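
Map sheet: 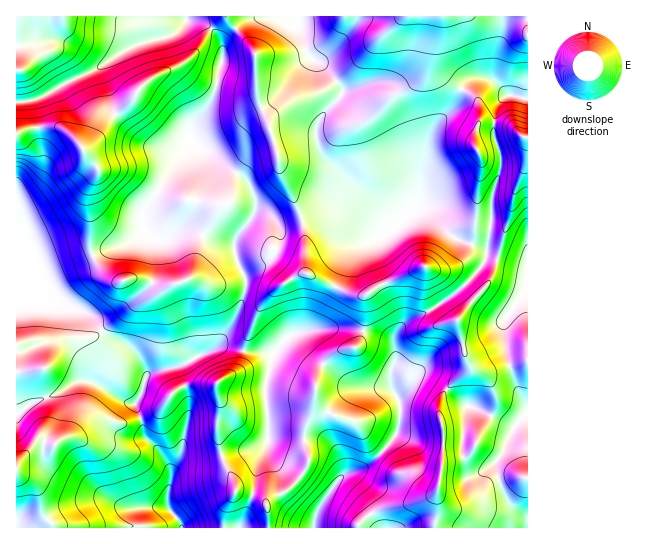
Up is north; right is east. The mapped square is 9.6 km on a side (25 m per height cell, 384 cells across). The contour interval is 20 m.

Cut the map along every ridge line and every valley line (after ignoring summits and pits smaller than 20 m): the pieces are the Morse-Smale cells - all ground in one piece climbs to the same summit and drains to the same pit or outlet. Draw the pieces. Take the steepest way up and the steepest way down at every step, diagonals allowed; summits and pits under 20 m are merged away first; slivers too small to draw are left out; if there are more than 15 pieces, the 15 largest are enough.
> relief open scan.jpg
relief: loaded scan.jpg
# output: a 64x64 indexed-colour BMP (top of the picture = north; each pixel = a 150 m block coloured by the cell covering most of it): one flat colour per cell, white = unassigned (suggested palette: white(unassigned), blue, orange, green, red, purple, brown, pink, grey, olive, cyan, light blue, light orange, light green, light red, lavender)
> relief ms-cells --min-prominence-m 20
<image width="64" height="64" href="data:image/bmp;base64,Qk12CAAAAAAAAHYAAAAoAAAAQAAAAEAAAAABAAQAAAAAAAAIAAATCwAAEwsAABAAAAAAAAAA////ALR3HwAOf/8ALKAsACgn1gC9Z5QAS1aMAMJ34wB/f38AIr28AM++FwDox64AeLv/AIrfmACWmP8A1bDFACIiIiIiIiIiIiInd3d3d3AAAAAAAAAJmZmZ7u7u7u7uIiIiIiIiIiIiInd3d3d3cAAAAAAAAJmZmZme7u7u7uAiIiIiIiIiIiInd3d3d3dwAAAAAAAJmZmZmZ7u7u7uACIiIiIiIiIiIid3d3d3d3cAAAAAAJmZmZmZnu7u7uAAIiIiIiIiIiIiJ3d3d3d3d3AAAAAJmZmZmZme7u7u4AAiIiIiIiIiIiInd3d3d3d3d3AAAJmZmZmZmZ7u7u7gACIiIiIiIiIiIid3d3d3d3d3dwAACZmZmZmZnu7u7gAAIiIiIiIiIiIiIHd3d3d3d3d3AAALuZmZmZme7uAOAAAiIiIiIiIiIiIgd3d3d3d3d3dwAAu7uZmZmZ7uAAAAACIiIiIiIiIiIgAHd3d3d3d3dwAAu7u7mZmZnu4AAAAAIiIiIiIiIiIgAAd3d3d3d3d3AAu7u7u5mZme7gAAAAAiIiIiIiIiIgAAB3d3d3d3//+7u7u7u7mZmZ7uAAAAACIiIiIiIiIiAAAHd3d3d3f//7u7u7u7u5mZnu4AAAAAIiIiIiIiIiIAAAd3d3d3d///+7u7u7u7mZme7gAA3dAiIiIiIiIiIAAAAHd3d3d////7u7u7u7uZmZ7uAA3d3SIiIiIiIiIgAAAAd3d3d3////u7u7u7u5mZnu7d3d3dIiIiIiIiIiAAAAd3d3d3f///+7u7u7u7mZme7d3d3dAiIiIiIiIiIgAAB3d3d3d////7u7u7u7AJmZnd3d3d0CIiIiIiIiIiAAAHd3d3d3////+7u7u7sACZAA3d3d0AIiIiIiIiIiJgAHd3d3d3d////7u7u7uwAAAAAN3d3QAiIiIiIiIiImZmZ3d3d3d3////u7u7u7AAAAAADd3dACIiIiIiIiImZmZmZ3d3d3f////7u7u7sAAAAADd3dAAIiIiIiIiImZmZmZmZ3VVVV//////u7uwAAAAAN3d0AAiIiIiIiJmZmZmZmZmVVVVVf/////7u7AAAAAA3d3QACIiIiIiJmZmZmZmZmZVVVVVVf////sAAAAAAADd3dAAIiIiIiJmZmZmZmZmZmVVVVVVVVVVUAAAAAAADd3d0AAiIiIiJmZmZmZmZmZmZVVVVVVVVVVVAAAAAAAA3d3QACIiIiZmZmZmZmZmZmZmVVVVVVVVVVUAAAAAAADd3d0AIiImZmZmZmZmZmZmZmZVVVVVVVVVVQAAAAVVAA3d3dAiImZmZmZmZmZmZmZmZmVVVVVVVVVVAAAABVVQAN3d3SIiZmZmZmZmZmZmZmZmZVVVVVVVVVVVAAAFVVUADd3dIiFmZmZmZmZmZmZmZmZlVVVVVVVVVVVVAAVVVVAA3d0RERFmZmZmZmZmZmZmZqpVVVVVVVVVVVVVBVVVVQDd3RERERFmZmZmZmZmZmZmqqpVVVVVVVVVVVVVVVVVUNAAEREREREWZmZmZmZmZmqqqlVVVVVVVVVVVVVVVVVQAAARERERERERZmZmZmZmaqqqpVVVVVVVVVVVVVVVWIAAABERERERERERaqZmZqqqqqqlVVVVVVVVVVVVVViIgAAAERERERERERGqqqqqqqqqqqVVVVVVVERFVVVYiIiAAAAREREREREREaqqqqqqqqqqRERVVVRERDNVVViIiIAAABERERERERERqqqqqqqqqkRERERERERDMzNViIiIgAAAEREREREREREaqqqqqqqqRERERERERDMzM4iIiIiAAAARERERERERERqqqqqqqqpERERERERDMzMzOIiIiIgAABEREREREREREaqqqqqqpERERERERDMzMzM4iIiIiAAAERERERERERERGqqqqqqkRERERERDMzMzMziIiIiIAAAREREREREREREaqqqqpERERERERDMzMzMzOIiIiIgAABERERERERERERGqqqpERERERERDMzMzMzM4iIiIiIAAERERERERERERERqqRERERERERDMzMzMzMziIiIiIgAAREREREREREREREaREREREREREMzMzMzMzOIiIiIgAABERERERERERERERREREREREREQzMzMzMzMziIiIiAAAERERERERERERERFEREREREREQzMzMzMzMzOIiIiIAAAREREREREREREREUREREREREREMzMzMzMzMziIiIgAABERERERERERERERFEREREREREQzMzMzMzMzM4iIiAAAERERERERERERERERREREREREREMzMzMzMzMzOIiIAADMERERERERERERERFERERERERERDMzMzMzMzM4iIiAAMzMERERERERERERERREREREREREQzMzMzMzMzOIiIMzzMzMERERERERERERFEREREREREQzMzMzMzMzM4iIMzPMzMzMEREREREREREUREREREREQzMzMzMzMzMzMzMzM8zMzMzMERERERERERFERERERERDMzMzMzMzMzMzMzMzzMzMzMzMEREREREREUREREREQzMzMzMzMzMzMzMzMzPMzMzMzMzBERERERERREREREQzMzMzMzMzMzMzMzMzM8zMzMzMzMzBERERERFERERERDMzMzMzMzMzMzMzMzMzzMzMzMzMzMzMwRERFEREREREMzMzMzMzMzMzMzMzMzPMzMzMzMzMzMzMwRFEREREREMzMzMzMzMzMzMzMzMzM8zMzMzMzMzMzMzBREREREREQzMzMzMzMzMzMzMzMzMz"/>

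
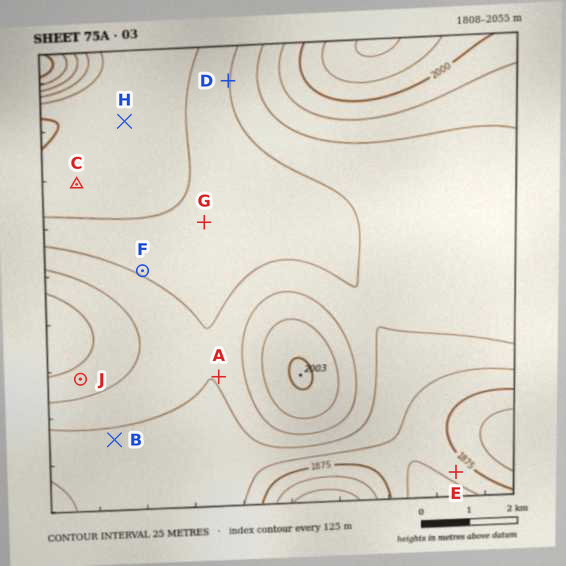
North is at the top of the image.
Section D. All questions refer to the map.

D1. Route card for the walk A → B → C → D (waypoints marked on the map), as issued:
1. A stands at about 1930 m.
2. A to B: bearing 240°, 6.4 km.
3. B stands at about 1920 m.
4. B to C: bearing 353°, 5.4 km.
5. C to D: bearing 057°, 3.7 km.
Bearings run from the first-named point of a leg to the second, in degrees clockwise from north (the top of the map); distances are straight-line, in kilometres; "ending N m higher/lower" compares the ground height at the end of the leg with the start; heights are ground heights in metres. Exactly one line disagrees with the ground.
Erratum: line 2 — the distance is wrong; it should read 2.5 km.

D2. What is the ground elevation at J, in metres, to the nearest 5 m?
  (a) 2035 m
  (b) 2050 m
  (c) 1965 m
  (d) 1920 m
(c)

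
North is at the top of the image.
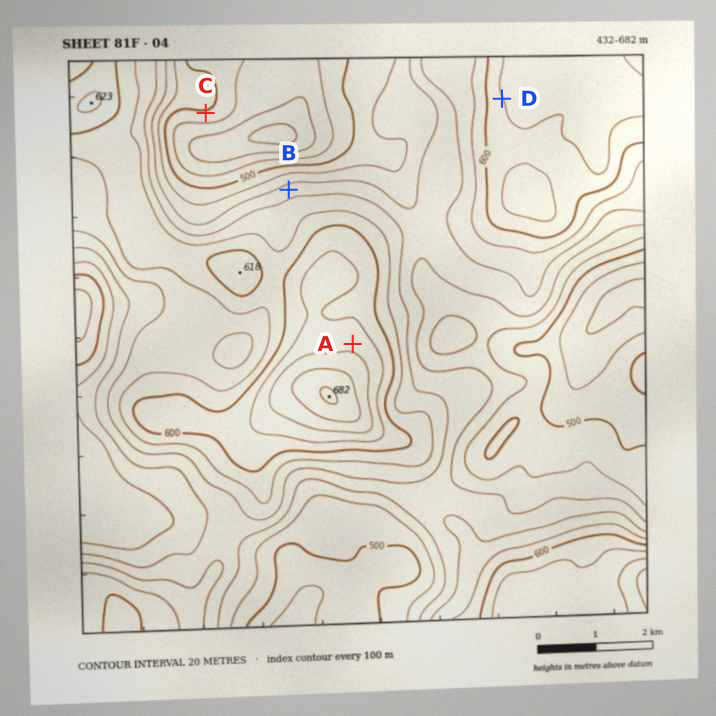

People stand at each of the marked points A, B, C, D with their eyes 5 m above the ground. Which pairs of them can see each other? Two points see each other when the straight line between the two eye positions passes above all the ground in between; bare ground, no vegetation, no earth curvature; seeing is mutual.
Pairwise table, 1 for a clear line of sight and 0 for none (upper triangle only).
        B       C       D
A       0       0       1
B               1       1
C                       1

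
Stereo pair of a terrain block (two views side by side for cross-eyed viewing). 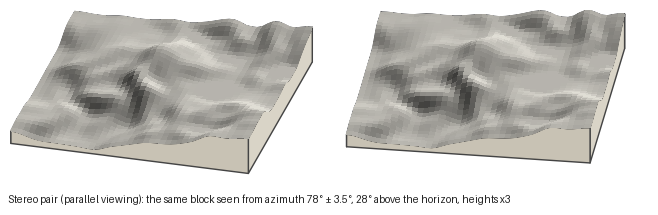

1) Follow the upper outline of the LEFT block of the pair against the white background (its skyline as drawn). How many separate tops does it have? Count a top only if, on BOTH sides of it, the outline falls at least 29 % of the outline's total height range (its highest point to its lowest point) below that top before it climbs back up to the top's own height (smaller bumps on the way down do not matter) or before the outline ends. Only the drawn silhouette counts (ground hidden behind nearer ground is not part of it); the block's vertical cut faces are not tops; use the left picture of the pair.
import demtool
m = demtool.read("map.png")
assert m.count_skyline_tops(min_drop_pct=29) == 0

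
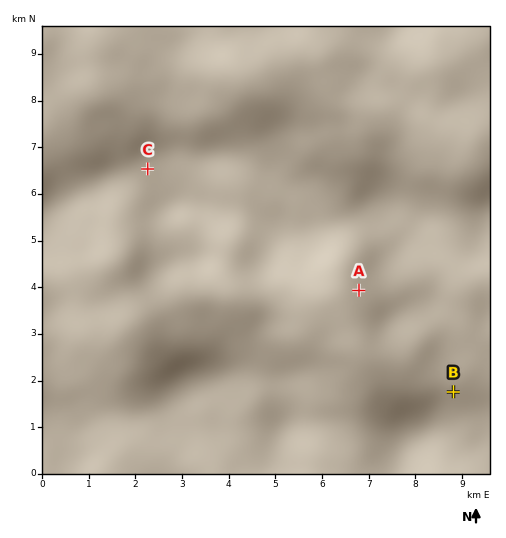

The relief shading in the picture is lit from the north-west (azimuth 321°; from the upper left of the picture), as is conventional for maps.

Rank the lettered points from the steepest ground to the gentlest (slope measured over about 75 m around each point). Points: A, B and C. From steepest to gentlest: A B C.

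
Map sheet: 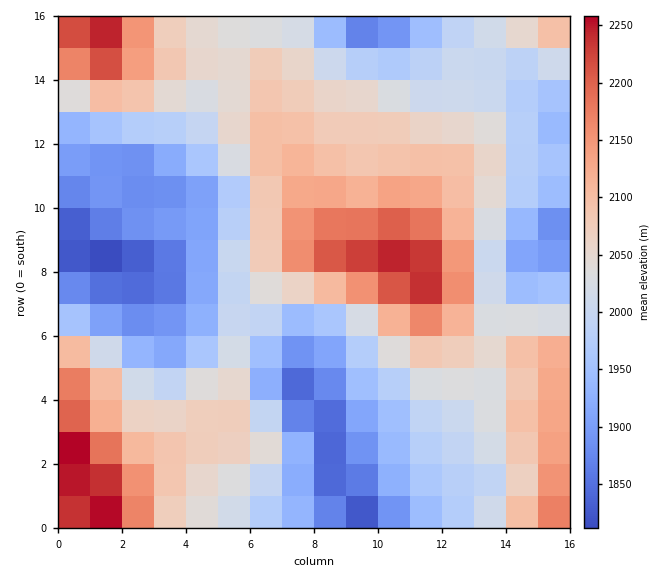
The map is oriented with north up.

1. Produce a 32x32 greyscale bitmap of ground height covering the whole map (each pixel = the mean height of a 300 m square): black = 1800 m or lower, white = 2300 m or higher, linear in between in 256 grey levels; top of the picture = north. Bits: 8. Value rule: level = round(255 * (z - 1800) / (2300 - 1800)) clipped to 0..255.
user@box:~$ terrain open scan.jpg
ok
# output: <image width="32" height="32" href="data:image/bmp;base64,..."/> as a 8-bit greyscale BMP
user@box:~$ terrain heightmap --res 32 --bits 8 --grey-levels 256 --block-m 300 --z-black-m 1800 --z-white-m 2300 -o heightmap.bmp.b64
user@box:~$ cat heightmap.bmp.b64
<image width="32" height="32" href="data:image/bmp;base64,Qk02CAAAAAAAADYEAAAoAAAAIAAAACAAAAABAAgAAAAAAAAEAAATCwAAEwsAAAABAAAAAAAAAAAAAAEBAQACAgIAAwMDAAQEBAAFBQUABgYGAAcHBwAICAgACQkJAAoKCgALCwsADAwMAA0NDQAODg4ADw8PABAQEAAREREAEhISABMTEwAUFBQAFRUVABYWFgAXFxcAGBgYABkZGQAaGhoAGxsbABwcHAAdHR0AHh4eAB8fHwAgICAAISEhACIiIgAjIyMAJCQkACUlJQAmJiYAJycnACgoKAApKSkAKioqACsrKwAsLCwALS0tAC4uLgAvLy8AMDAwADExMQAyMjIAMzMzADQ0NAA1NTUANjY2ADc3NwA4ODgAOTk5ADo6OgA7OzsAPDw8AD09PQA+Pj4APz8/AEBAQABBQUEAQkJCAENDQwBEREQARUVFAEZGRgBHR0cASEhIAElJSQBKSkoAS0tLAExMTABNTU0ATk5OAE9PTwBQUFAAUVFRAFJSUgBTU1MAVFRUAFVVVQBWVlYAV1dXAFhYWABZWVkAWlpaAFtbWwBcXFwAXV1dAF5eXgBfX18AYGBgAGFhYQBiYmIAY2NjAGRkZABlZWUAZmZmAGdnZwBoaGgAaWlpAGpqagBra2sAbGxsAG1tbQBubm4Ab29vAHBwcABxcXEAcnJyAHNzcwB0dHQAdXV1AHZ2dgB3d3cAeHh4AHl5eQB6enoAe3t7AHx8fAB9fX0Afn5+AH9/fwCAgIAAgYGBAIKCggCDg4MAhISEAIWFhQCGhoYAh4eHAIiIiACJiYkAioqKAIuLiwCMjIwAjY2NAI6OjgCPj48AkJCQAJGRkQCSkpIAk5OTAJSUlACVlZUAlpaWAJeXlwCYmJgAmZmZAJqamgCbm5sAnJycAJ2dnQCenp4An5+fAKCgoAChoaEAoqKiAKOjowCkpKQApaWlAKampgCnp6cAqKioAKmpqQCqqqoAq6urAKysrACtra0Arq6uAK+vrwCwsLAAsbGxALKysgCzs7MAtLS0ALW1tQC2trYAt7e3ALi4uAC5ubkAurq6ALu7uwC8vLwAvb29AL6+vgC/v78AwMDAAMHBwQDCwsIAw8PDAMTExADFxcUAxsbGAMfHxwDIyMgAycnJAMrKygDLy8sAzMzMAM3NzQDOzs4Az8/PANDQ0ADR0dEA0tLSANPT0wDU1NQA1dXVANbW1gDX19cA2NjYANnZ2QDa2toA29vbANzc3ADd3d0A3t7eAN/f3wDg4OAA4eHhAOLi4gDj4+MA5OTkAOXl5QDm5uYA5+fnAOjo6ADp6ekA6urqAOvr6wDs7OwA7e3tAO7u7gDv7+8A8PDwAPHx8QDy8vIA8/PzAPT09AD19fUA9vb2APf39wD4+PgA+fn5APr6+gD7+/sA/Pz8AP39/QD+/v4A////ANnm7eTKqpCCfXt1amBWTEEyHAoKGzJCSlNcZnePp7nD2OXt5M2ulIR8eHJoXFFFOywVChUrPkpRWF1jcoqit8Lc5+vexq2XiH96dW5kVUQzIBARJDhFT1dcW1xqgJivv+bs5c+5ppmQiIJ+e3RkTDEZDhovPkhRWV1bW2h7kKi67u3avaidmJSOiIaHgnJVMxgQIDVCTFVdYGBjc4STpbXp48qtm5ORkI2Ki46Ic1EtFhQlOERNWGJmZWyAkpulsdjPt52PiomKjIyNjn9hPB4SGSw9Rk1ZZmpmbYKVnqWvxr2okYR+foKIjY+Ha0IiEhIgNkVLUF1sbmdrfY+bo6zCu6iPfHFtcXyIjX1XLBQQGCpAT1RYZnZ3bGt5ipeiqsS9p4huXVVYZnmDdVArGRokNUhXXmNyg4N2cX2MmKWutamPblVGP0FOZXdwVDgnJi88TV5rdIGPjoB5g5KfqK2Of2dOPTUzNj9Ua25dRjUvNkFSaHuJlZ2ZiH2DkZyemmRXRjcuLS8yOUtibWZUQjtATFx0jZ+rsKaOenZ/h4R7SDwxKSUlKi42SF1sbmNWUVdjcoehtsXHtpd6aWZqaWM1KiIeGxsfJTJGW2x0dHJ1f4yZqbzO29rGonxgUlJVVSYaExIRERQcLURcbnqFkqCtuMPN1+Ln4cynfFlEQEdJGAsFBwoOFBwsQ11ygZOqvsrT2d/k6efcxqR6Vj00OToLAwMJEBkhKDJDW3OHmrHF0NXY29/i39G8nnpaQC8tKQgLExsjKjAyNT9TboebrsDJycrN0tfSw7CYfWRKNSohEhwnLjEyMjExOEllhJmqt7y6uLvDyMKzpJSBbVZBMywfJy8yLysqLC81RWODmqausKunqbC3s6ielIZzX09FQicqLCsmIyYuNj1NaYicpKeloZyan6WloZyXinVhVVBSLy4rJyQlLTtFTl94kJ2ioZ2YlJOVmJubmpeNeGFTUVQ5NzQxMTY/S1VfcYaWnZ+cl5KQkJKTlJSUk4x7ZFFMTj8/QUVKTVFXXWh5jJicm5eSjo6PkJCNiYiIhHhkUUhHR0tVYWdlY2FjaniIlJmXkYyLjI2MiIF7ent5cmNSSEVdbH2JioF3cW5vdoOPlZKLhoeIhoB5cW1tb29rYVRMSoGZrbOqmYyDe3d5g4+Uj4aAgH94cWllZWdoaGVdVFBWpL7PzLijlo2EfXyDjZONgHVxbGVfXl9kaGloY1xXWWe70d7Wu6KVjYV/fH+GjId4Z1lPSUlPV2Bna2pnZGVtgMra5dzAoZCJgn16eXp+fXBaQzIrMD1KVmFoa250fIeX0t/p48akjoR/e3p2cnFwZ1I2HhQdL0BNWWJpc4KPmaU="/>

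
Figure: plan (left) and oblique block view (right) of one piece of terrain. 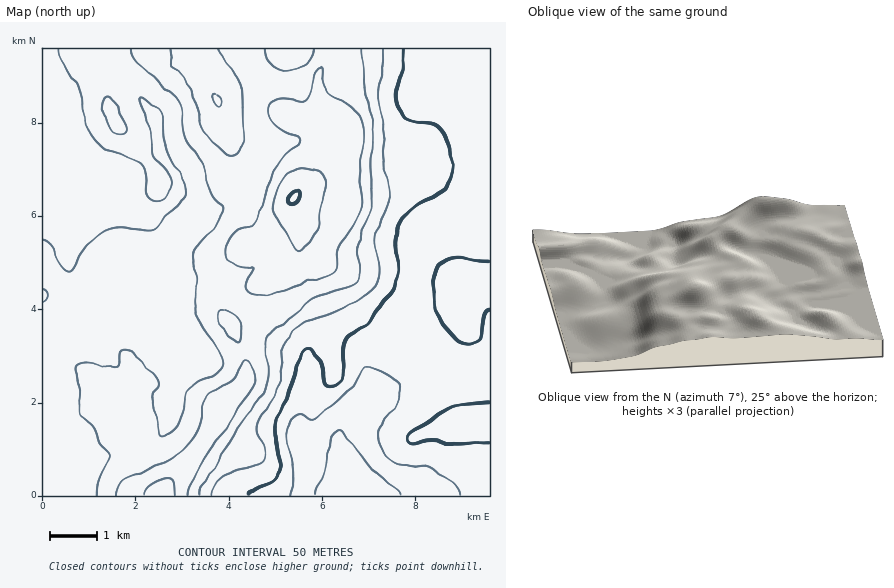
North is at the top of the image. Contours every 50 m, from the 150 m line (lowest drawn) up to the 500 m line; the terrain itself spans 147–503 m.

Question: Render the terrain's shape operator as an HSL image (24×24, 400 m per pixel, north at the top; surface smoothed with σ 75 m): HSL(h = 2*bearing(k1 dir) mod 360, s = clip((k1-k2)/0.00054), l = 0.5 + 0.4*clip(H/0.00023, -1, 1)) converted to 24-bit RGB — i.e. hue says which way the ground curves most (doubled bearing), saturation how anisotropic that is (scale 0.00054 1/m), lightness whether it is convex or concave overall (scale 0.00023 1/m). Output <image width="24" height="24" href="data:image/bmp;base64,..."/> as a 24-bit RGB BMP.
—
<image width="24" height="24" href="data:image/bmp;base64,Qk32BgAAAAAAADYAAAAoAAAAGAAAABgAAAABABgAAAAAAMAGAAATCwAAEwsAAAAAAAAAAAAAXmqGkoiIOUqFWLDQy93sta/u89jf/3JpYkIVESIVQkUccm0cke4VP4ZvNktZY3Z+f3+AgHN4cTAteXUmSEMpYGIrXKQ2lK1oZXN8gnhvVnpvJqU/QZowN39MznSM/8ng9r3SIjWiPk7EttXRz/jhPRCesZJvM1h3gHh+bRxQuDlGvLZnOXt9frSgdLCKbZNnc2NtbXVli3V0ip5TVXQtLFwYGEQbylFy/8zQtH8yDoGDzuvNf9d4HwQ70sGVJzljdDpwbTububDS6eHqXl3BV5teg5JYcHhVclacoHmNYHhwpY10kJh/cq2JK29qJkhJ+4GF/8/ME4FKKa4LoV0dCw0o57VZHjxEOE+XYZbOm7XLzr3PrX3j0KvpuqHWfHi/TXWIr3CzqGKWnauLj76ed52YVEpxHzJQuGp1+tjR7JmxJF4roqVEBBMv7ZF9VY8lBUcpMHdaX3tSt6JnXX5CTcGQsKviuK/rXHVbRzlTvsOKn9TKuJCvjld6X4eaHWmtYuHm8tXr/8zj5b7mbbK+AyJVjTHg+9DWH5mADywnOWEsjYI8uadMM6AtTWMfXmYbW4aAPYmrtubHlVSKmEpKi7+lcqnDO1iFL3E0MhwU/76I9eDWll+7HBxwDBQu+e/SnobbIxd6YZCAU5qIqNOpkVmcgHh4gHxqja++V87TmklikjxOi8KSisCTZDtYVkBDRCAmQisavf9+5M50okJcSCluExRZ3/u2hCxuSjJyfaWdZbSai55dfUdaj1U0caNRl79vQVRhazJgpcyXhsSUi0NfeEJiajluZBtNi9eF0ve/mDssu1wcEyQRHmlp4uaCbTNjSqSabbCrcpOcflt8hi1ksdiiTpW0ttJQLjRURIWMp9aPhkhOd0RYfXeAShRoe3rJ0vTXvX14xEep5aXGtGnKE3hmqLFNm3NfQKpfQYBsemV8Yit4uYyCwN+pQUpx2eTIHiR1XrBMiLJQeEpjgH9/bGN/IR9/p9a6y7mVmVlwnmh2qoNm1G2Gk0KFVWc1mKZBaa5GJ2tGOHZzOyZ0vs+uz8CjXESA27SmUBODxcqVVE+KfXp/f3+AYVF8P0RrdKk/t5tNmoRjmGav1YCts3J8nXC5qanZwOjrobjeeJ7KFkCCMkWLoMqbu5ujgl+6uZJDMCxqyquZmE9oYXxgfYB8SD95bVyql5a3r3Z5s7RoNG5mtF+X2amuib24fcmpksqSX12dmoqqFxZqQXWakbOHmJqEfHKXqn93RF1yV5hw0JfGjojDYnamVkqDPaWQc529v5HU59TibEOyWDlo3c6Ks5d/sZA/g74bLFUzhohMHyFDRXlsfaBjjJNrcnVojWdfiW14TX1SXZBHnYJYg090Y12fdpSnN2Y/RIE7u7B/9w7pyypyu/FxVrCs35fV79XBK3lzdnpNK0BENmdBXYdIhIdYcnFde39/cYeSk4KgdHGZjGF7j1lYOo5BRWZ1oz1gc6opHWYZIQ5M9szn9u3VPJR3QXSH9+DUW3DTZSu1j06cS3VbQYE/UIlRZ3x8f3+AfIB7doBugIZuaGCBqG2bkLyWJiJOjExq49KjOYJHBScuatOb9tnV47DsNliY6/KwVTrBPBWJwXLFm4q0fK6xWaesVGiIf3+AgH9/gH9/f3Fsa0Q8T7lNoUtvVyNYVIFl386dtJh4DmZ8DLhivuR43VuV0Uqs8OGYW7AvDBZPpnuwuqO4mqutXHCYVE2Af3+AgH+Af0FhgxoVc9U6MNiFTyBsqFCSd4Rav9NOmtuHKleHKG0zgJseXEIprFE6+Oaqp9VTBBcvZXaRsp+cqpmUZ1aGYlF7f3+AeW2AcxiA5tfF1PfnJiOzIhNfvG68v3yq2fLNg9ibMRRNkWNAY7BGSVVuj7GE7PLZ58e+AhZVQXSGopKGr4eCeU6HbWB/f3+AXUl6UDWQ3vnSiMZyUBRTKBUvQWNCxKCG6frRRl2lIg96xd3imJ/SR1a3o9vA3+XC3aqRHBBXQ1ZqeYZlpnxvhU2Ge3WAgH9/VjhrR6+e6PnSgSRbNwotekhWN4lvjuWm5/TXhTWgLE5waq4+bEI8oKxVUMwxupFC8II4GRYqS2JcVnpbi3JjgF56gH9/flt5ek9+WMlw0rhFWwg1Yzh2kb+7e9nKaOybzq1nlzGBgVSLlF1HSYE9gLhitrtdWHRC5rKPN0qVT2WHX3h2dWdrfG91g31wZkGdk5uuga5+fD6Hn1bTlbHXjba+mLqKa5RQh2pJgV1zalKMu4q7q8y4SpGex8KNT1l/29yZRj+MWE6GanOVYW2ffHCklYuh"/>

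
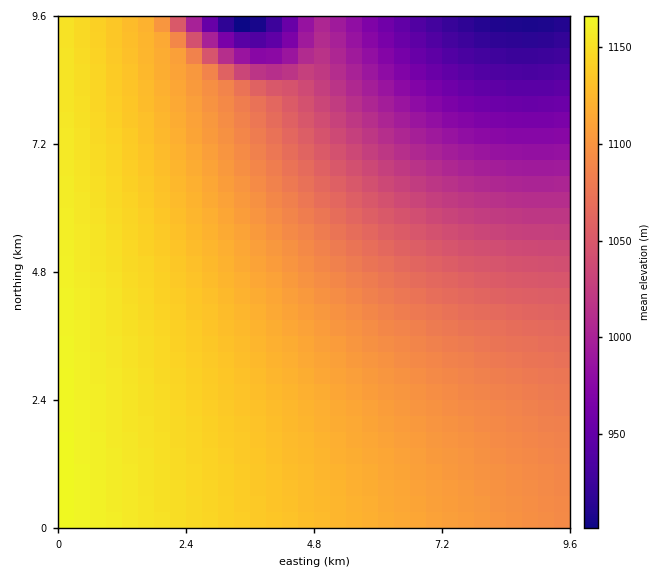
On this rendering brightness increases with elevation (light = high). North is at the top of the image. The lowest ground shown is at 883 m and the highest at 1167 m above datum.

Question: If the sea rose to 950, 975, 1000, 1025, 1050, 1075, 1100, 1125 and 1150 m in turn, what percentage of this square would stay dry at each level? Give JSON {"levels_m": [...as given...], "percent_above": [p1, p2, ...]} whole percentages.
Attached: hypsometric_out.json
{"levels_m": [950, 975, 1000, 1025, 1050, 1075, 1100, 1125, 1150], "percent_above": [95, 91, 87, 81, 75, 67, 51, 33, 12]}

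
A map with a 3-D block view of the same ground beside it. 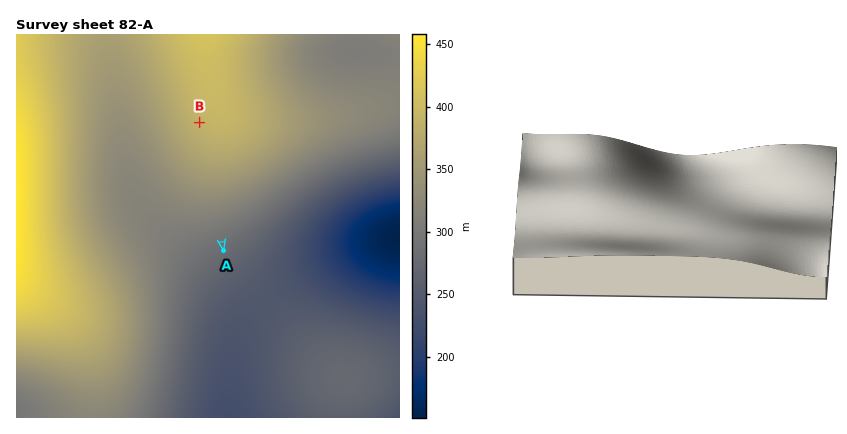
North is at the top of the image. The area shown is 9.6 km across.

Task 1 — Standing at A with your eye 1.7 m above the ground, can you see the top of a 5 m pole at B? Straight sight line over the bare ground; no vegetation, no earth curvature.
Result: no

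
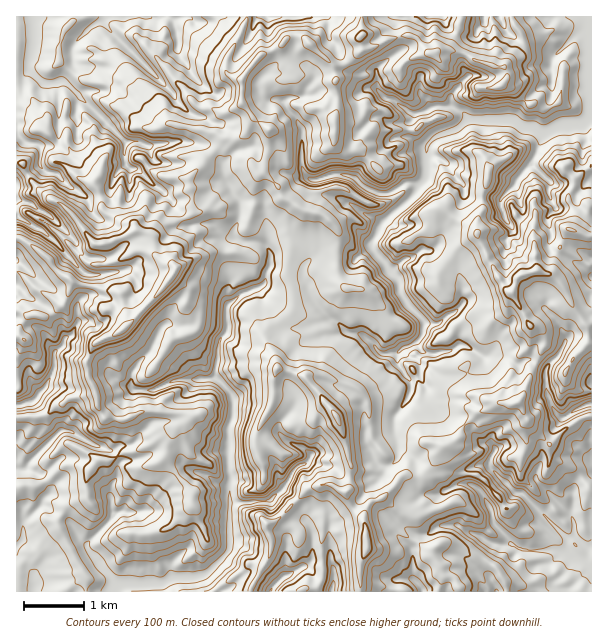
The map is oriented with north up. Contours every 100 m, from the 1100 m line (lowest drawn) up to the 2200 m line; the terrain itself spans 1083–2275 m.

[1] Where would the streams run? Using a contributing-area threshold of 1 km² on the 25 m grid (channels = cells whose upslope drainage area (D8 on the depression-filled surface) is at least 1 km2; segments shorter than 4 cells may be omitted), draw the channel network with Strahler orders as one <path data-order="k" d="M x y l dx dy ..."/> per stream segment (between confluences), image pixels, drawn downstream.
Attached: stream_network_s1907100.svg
<path data-order="1" d="M332 587l0 4"/><path data-order="1" d="M413 579l9 9 0 3"/><path data-order="1" d="M284 576l-12 12-2 3"/><path data-order="2" d="M587 564l4 5"/><path data-order="2" d="M570 558l2 2 10 1 5 3"/><path data-order="2" d="M515 545l3 3 3 1 4 0 2 2 30 0 13 7"/><path data-order="1" d="M494 543l1 2 20 0"/><path data-order="1" d="M21 542l-4 4"/><path data-order="1" d="M575 533l0 3 13 13-1 15"/><path data-order="1" d="M120 512l-4 1 0 2-29 28 0 5 2 3 6 6 3 6 12 12 4 9 0 6"/><path data-order="1" d="M491 509l0 3 1 1 0 8 2 3 15 15 1 4 3 0 2 2"/><path data-order="2" d="M230 503l0 45-2 1 0 3-21 21-6 3-4 0-2 2-21 0-12 6-16 0-2 1-24 0-6 5"/><path data-order="1" d="M387 465l6-1 5-5 0-19-3-6 0-17 12-16 3-6 0-3 1-2 0-9-7-7-2-5-4-4 0-12"/><path data-order="1" d="M489 465l0 2 26 25 6 0 46 47 0 9 2 1 0 8 1 1"/><path data-order="1" d="M306 450l5 5 0 3-6 6-6 1-6 6-5 11-4 4 0 2-15 13-17 0-1 2-21 0"/><path data-order="1" d="M72 432l-3-1-9 0-31 31-2 5-3 3-7 0"/><path data-order="2" d="M216 378l14 14 1 6 2 1 0 18-5 9 0 44 2 1 0 32"/><path data-order="1" d="M420 365l-4-6-6-2-6-6 0-3 1-1"/><path data-order="1" d="M140 362l-3 3-6 10 0 12 4 3 18 0 5-3 3 0 15-7 25 0 2-2 13 0"/><path data-order="1" d="M482 356l-11-8-6-1-1-2-6 0-8 6-9 0-1 2-15 0-3-2-3-4 0-8"/><path data-order="2" d="M398 353l6-6 1 0"/><path data-order="1" d="M62 347l-8 6 0 16-9 18-12 14-4 0-8 4-4 0"/><path data-order="2" d="M405 347l6-2 8-6"/><path data-order="1" d="M563 347l-5 9-10 9-2 6-1 1 0 5 1 1 0 15 3 5 2 7 4 6 0 2 5 4 6 0 9-7 6-2 7-4 3 0"/><path data-order="2" d="M419 339l4-6 0-7 2-2"/><path data-order="2" d="M425 324l-2-4-18-18-1-5-5-6 0-9-1-3-8-7 0-2-4-4 0-2-14-15 0-9 3-3 3-6 0-3 3-3 0-1 12-12 2 0 6-6 1 0 14-14 1-4 5-5"/><path data-order="1" d="M459 308l-4 4-8 3-7 8-3 1-12 0"/><path data-order="1" d="M311 296l4 6 0 1 17 17 4 1 11 11 3 1 9 0 3 2 3 3 1 0 14 15 3 1 3 0 1-1 11 0"/><path data-order="1" d="M77 266l-26-29-1 0-8-7-10-5-15-10 0-30"/><path data-order="1" d="M501 198l15-15 0-3 12-13 2-5 4-4 3-6 0-3 3-5 2-7 3-3"/><path data-order="1" d="M231 189l2 5 7 7 0 15-6 12 0 8 8 6 15 0 1 1 6 2 6 7 0 14-4 7 0 8-5 6-3 1-4 0-8 5-6 1-13 12 0 26-6 6-2 3 0 6-1 1 0 14-2 1 0 5-1 1 0 8 1 1"/><path data-order="2" d="M422 183l4-6 0-30 2-3 7-7 6-2 2-1 3 0 1-2 3 0 9-4 8-8 4 0"/><path data-order="1" d="M129 168l-4-4 0-23-60-60-3 0-2 2-16 0-3-2-12-12 0-7 3-6 0-8 1-1 0-30"/><path data-order="1" d="M39 165l0-6 2-1 0-11-6-4-8 0-3-2-6-6-1-3 0-10"/><path data-order="2" d="M545 134l18-9 19 0 3-2 6-7 0-69-1-2 0-9 1-3"/><path data-order="2" d="M471 120l41 0 12 8 9 0 6 4 6 2"/><path data-order="1" d="M285 105l2 3 9 9 3 8 3 3 0 40 7 11 6 1 2-1 4 0 2-2 3 0 6-3 13 0 2 2 7 1 11 11 6 3 3 0 4 3 9 0 2-2 3 0 3-3 4-1 5-5 3 0 1-1 3 1 11 0"/><path data-order="1" d="M377 89l7 7 0 2 3 0 2 1 6 2 6 6 4 1 5 5 10 0 2-2 7-1 5-3 19 0 3 3 3 0 9 9 3 1"/><path data-order="1" d="M140 60l-35-34-1-6"/><path data-order="1" d="M569 42l6-6 3-1 12 0 1-2"/><path data-order="1" d="M177 39l0-6-3-6 0-4-4-6-11 0-1 1-12 0-2-1-39 0"/><path data-order="2" d="M591 33l0-12"/><path data-order="1" d="M87 30l9-7 6-2 2-1"/>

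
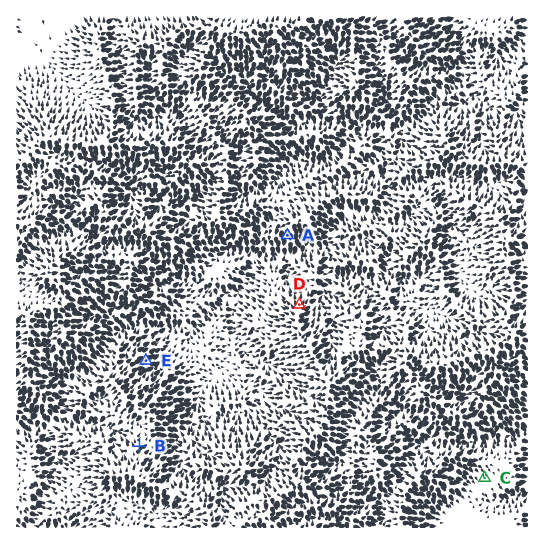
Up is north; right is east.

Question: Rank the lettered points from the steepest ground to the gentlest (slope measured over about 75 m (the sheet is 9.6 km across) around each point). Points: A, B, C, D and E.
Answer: D E A B C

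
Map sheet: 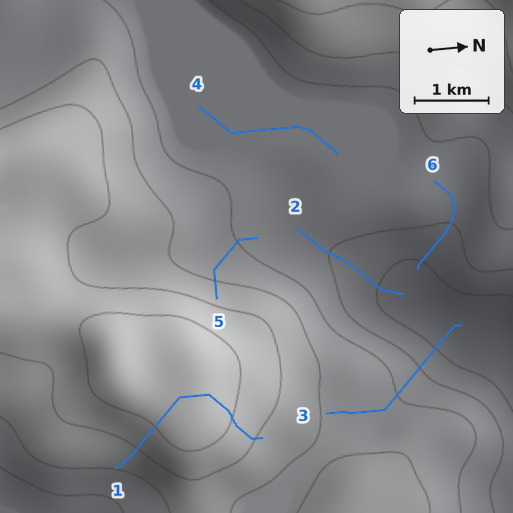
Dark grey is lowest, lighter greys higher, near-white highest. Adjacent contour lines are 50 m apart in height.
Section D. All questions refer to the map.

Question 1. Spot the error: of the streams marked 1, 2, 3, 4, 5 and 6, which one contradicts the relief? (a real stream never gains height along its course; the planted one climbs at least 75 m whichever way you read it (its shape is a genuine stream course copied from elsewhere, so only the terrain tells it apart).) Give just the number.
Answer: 1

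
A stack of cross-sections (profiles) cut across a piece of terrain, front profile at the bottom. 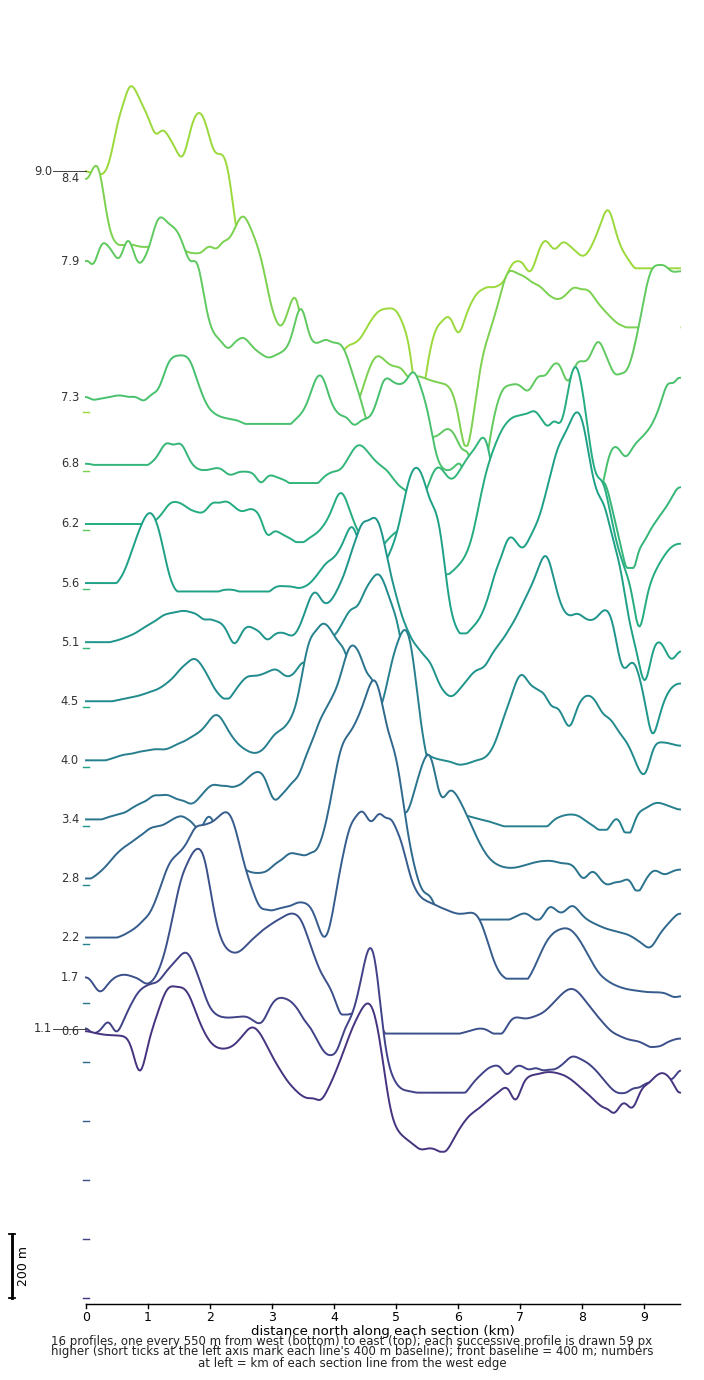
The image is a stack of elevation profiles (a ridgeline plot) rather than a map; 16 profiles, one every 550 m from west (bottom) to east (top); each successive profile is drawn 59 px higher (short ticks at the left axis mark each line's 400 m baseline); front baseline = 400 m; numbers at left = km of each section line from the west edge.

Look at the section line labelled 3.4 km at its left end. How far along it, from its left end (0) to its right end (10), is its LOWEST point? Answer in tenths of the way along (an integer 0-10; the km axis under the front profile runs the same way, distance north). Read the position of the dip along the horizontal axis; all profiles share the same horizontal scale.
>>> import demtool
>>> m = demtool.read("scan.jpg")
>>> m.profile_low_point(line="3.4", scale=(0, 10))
9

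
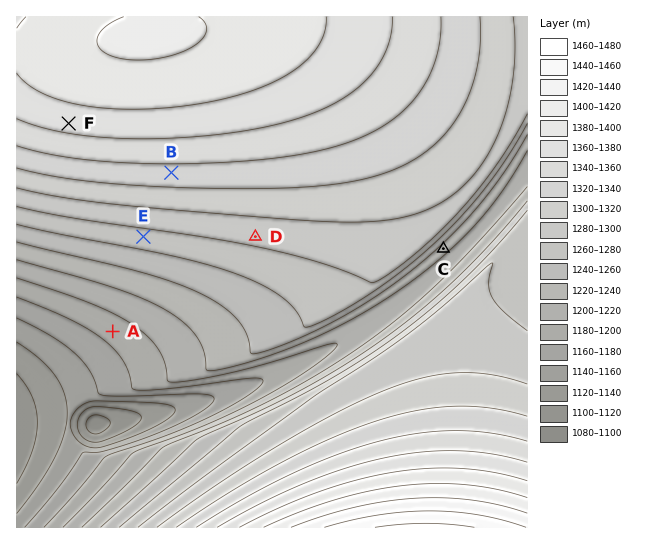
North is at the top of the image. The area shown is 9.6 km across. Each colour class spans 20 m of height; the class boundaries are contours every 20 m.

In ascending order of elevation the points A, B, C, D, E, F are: A C E D B F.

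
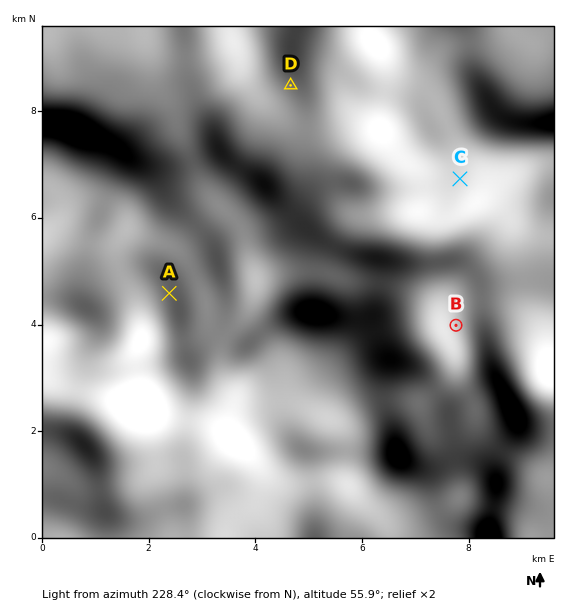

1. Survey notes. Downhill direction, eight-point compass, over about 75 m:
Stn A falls E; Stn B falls W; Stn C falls SW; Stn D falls SE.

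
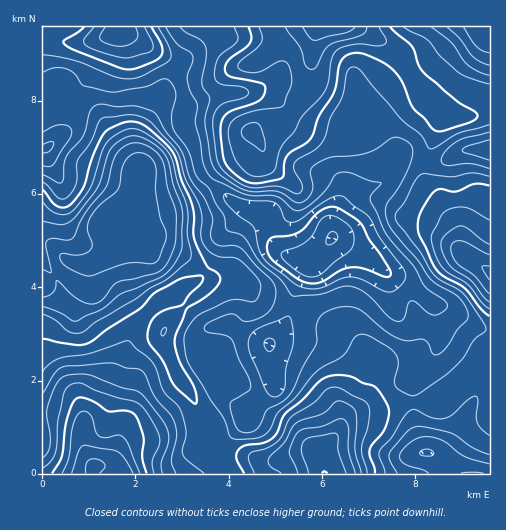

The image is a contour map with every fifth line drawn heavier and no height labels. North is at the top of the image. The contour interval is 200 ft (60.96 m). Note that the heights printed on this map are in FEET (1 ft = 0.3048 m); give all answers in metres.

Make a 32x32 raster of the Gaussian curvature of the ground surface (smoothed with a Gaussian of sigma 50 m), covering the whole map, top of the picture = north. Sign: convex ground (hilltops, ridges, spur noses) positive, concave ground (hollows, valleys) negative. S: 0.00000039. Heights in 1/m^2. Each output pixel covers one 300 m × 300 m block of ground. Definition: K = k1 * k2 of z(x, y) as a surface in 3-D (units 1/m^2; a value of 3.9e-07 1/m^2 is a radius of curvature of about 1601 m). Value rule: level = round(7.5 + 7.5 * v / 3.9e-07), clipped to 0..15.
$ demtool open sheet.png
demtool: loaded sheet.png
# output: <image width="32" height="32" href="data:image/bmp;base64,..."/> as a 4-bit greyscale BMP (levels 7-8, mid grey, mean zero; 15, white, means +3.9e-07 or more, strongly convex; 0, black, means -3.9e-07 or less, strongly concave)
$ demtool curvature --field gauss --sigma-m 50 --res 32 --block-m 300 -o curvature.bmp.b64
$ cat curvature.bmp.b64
<image width="32" height="32" href="data:image/bmp;base64,Qk12AgAAAAAAAHYAAAAoAAAAIAAAACAAAAABAAQAAAAAAAACAAATCwAAEwsAABAAAAAAAAAAAAAAABEREQAiIiIAMzMzAERERABVVVUAZmZmAHd3dwCIiIgAmZmZAKqqqgC7u7sAzMzMAN3d3QDu7u4A////AFeNeYaXeIV5eIR3hXaWRGiXSYdFiNhwphCedIt9/pZ4p1O0acZGUGrF63p2l3uGiFb6mIiHadj8qIiJV4dWdHhnmljZd2aEpAhmd3Z2Gqd3Z2d3ZZhVdnDuVpmFdyinh3zHeWWLxmiY+ViVhluYd4gXdWiKdYuIh3dlZninh4hWZnd3Z0Opd2l4d4d4pmeIeXNodlbVlodf2XeHiHZoeHi354eV+q2XCXV4d3eKeHdxdWRncHUIi3xjeXd3iXiagDZvx2f4eHZpgBZpmFaHn7pXdWR1d3eHqaAbe5eYIElXB4h4h/NReKaI/4RXupW5Qm9meHrWEFl4/HZmSIeGn+U4V2iImUznNYdWu0Z3c46JdRuXd4iZlmFIZ/2HiVZkZyA9yIl8VGWYkAr4dn9oeXdvqIZ4elWvBvf2EnRHd3dnT8ckZlSDB90Q80V1iIeWmgN3eYm3+Av/kJiIeIpzd4iolYzP+AKNibu3d3eJcHlX+Hd6/7NJiIhjh1eIiKI9tnxoJnNdln7pdph3h3eHdoc4FlZQCWWHy1dmmId2ls6GjGV5VnenBbUnd3V4d4d3d3eGdnaGWCjzZ3mmmHd3d3iNd3aGpVdZtXl3m9iHd4ZYeIh3iVCoW+9mhmqWdmd2eGMamovRhUmxSINKplaHiYt0SK3Wiod4tGaIWzBXeIdd"/>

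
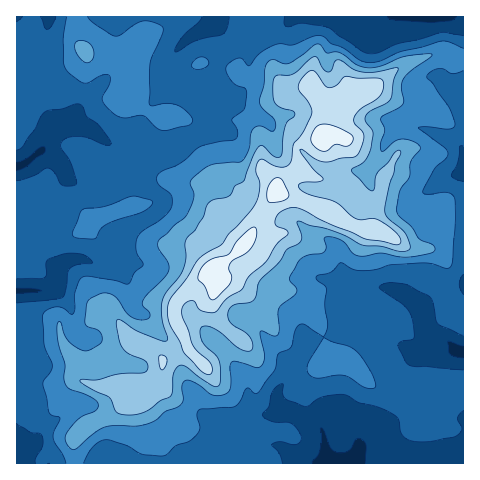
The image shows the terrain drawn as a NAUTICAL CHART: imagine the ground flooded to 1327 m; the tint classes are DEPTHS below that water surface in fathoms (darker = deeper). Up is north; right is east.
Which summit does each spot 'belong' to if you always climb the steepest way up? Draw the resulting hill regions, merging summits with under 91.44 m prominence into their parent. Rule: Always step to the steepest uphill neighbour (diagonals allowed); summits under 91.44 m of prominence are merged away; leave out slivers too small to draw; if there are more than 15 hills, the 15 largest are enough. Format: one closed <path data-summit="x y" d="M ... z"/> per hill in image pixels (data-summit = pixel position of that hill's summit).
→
<path data-summit="277 192" d="M293 16l-76 0-7 9-21 12-14 15-8 14 1 8 7 8 8 5 20 3 6 4 2 4-1 33-2 3-28 10-13 8-13 4-17 0-11-4-41-24-21-2-8 4-3-1-8-21-13-16 4-24 12-21-2-18 4-12-34 0 1 447 447-1 0-371-15-4-11-11-14 2-7 8-5 39-9 0-7 4-9 10-9 19-11 12-41-2-7-3-21-19-5-3-16-1-3-3-1-10-4-7 14-8 7-1 4-5 0-15-7-33 2-21-1-14z"/><path data-summit="321 138" d="M463 16l-169 0-6 10 1 14-2 9 0 12 7 33 0 15-4 5-7 1-14 8 4 7 1 10 6 4 13 0 5 3 17 17 7 4 45 3 11-12 15-26 10-7 9 0 5-39 7-8 14-2 11 11 15 3z"/><path data-summit="84 50" d="M216 16l-166 0-4 13 2 18-12 21-4 24 13 16 10 22 9-4 21 2 33 21 19 7 17 0 13-4 13-8 28-10 2-3 1-33-2-4-6-4-16-2-12-6-7-8-1-8 8-14 14-15 21-12 6-5z"/>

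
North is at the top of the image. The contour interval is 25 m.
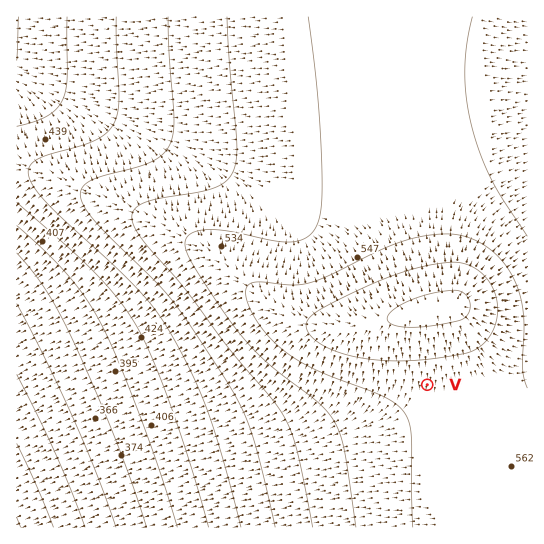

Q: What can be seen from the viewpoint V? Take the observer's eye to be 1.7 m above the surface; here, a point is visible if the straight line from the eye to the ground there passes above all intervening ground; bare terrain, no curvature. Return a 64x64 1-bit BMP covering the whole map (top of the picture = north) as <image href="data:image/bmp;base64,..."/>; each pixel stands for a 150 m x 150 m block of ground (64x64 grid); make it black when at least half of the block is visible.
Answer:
<image width="64" height="64" href="data:image/bmp;base64,Qk0+AgAAAAAAAD4AAAAoAAAAQAAAAEAAAAABAAEAAAAAAAACAAATCwAAEwsAAAIAAAAAAAAA////AAAAAAAAAAAAAAH//wAAAAAAAf//AAAAAAAD//8AAAAAAAP//wAAAAAAA///AAAAAAAH//8AAAAAAAf//wAAAAAAB///AAAAAAAH//8AAAAAAAf//gAAAAAAB//+AAAAAAAH//4AAAAAAAf//AAAAAAAA//8AAAAAAAB//gAAAAAAAH/8AAAAAAAAP/AAAAAAAAB/4AAAAAAAAP/AAAAAAAAD/8AAAAAAAAf/wAAAAAAAB//gAAAAAAAD/+AAAAAAAAB/4AAAAAAAAAfAAAAAAAAAAAAAAAAAAAAAAAAAAAAAAAAAAAAAAAAAAAAAAAAAAAAAAAAAAAAAAAAAAAAAAAAAAAAAAAAAAAAAAAAAAAAAAAAAAAAAAAAAAAAAAAAAAAAAAAAAAAAAAAAAAAAAAAAAAAAAAAAAAAAAAAAAAAAAAAAAAAAAAAAAAAAAAAAAAAAAAAAAAAAAAAAAAAAAAAAAAAAAAAAAAAAAAAAAAAAAAAAAAAAAAAAAAAAAAAAAAAAAAAAAAAAAAAAAAAAAAAAAAAAAAAAAAAAAAAAAAAAAAAAAAAAAAAAAAAAAAAAAAAAAAAAAAAAAAAAAAAAAAAAAAAAAAAAAAAAAAAAAAAAAAAAAAAAAAAAAAAAAAAAAAAAAAAAAAAAAAAAAAAAAAAAAAAAAAAAAAAAAAAAAAAAAAAAAA=="/>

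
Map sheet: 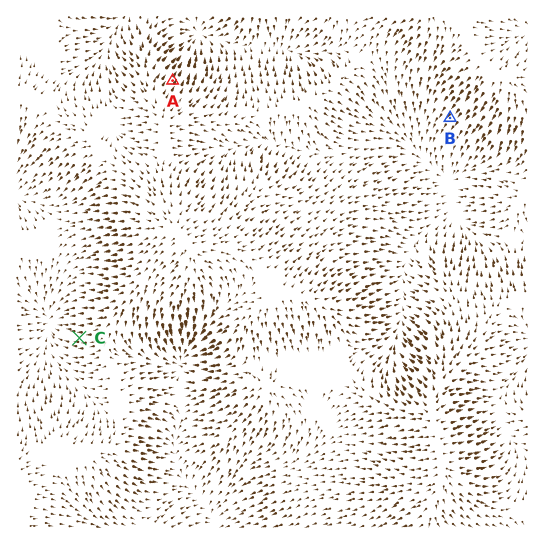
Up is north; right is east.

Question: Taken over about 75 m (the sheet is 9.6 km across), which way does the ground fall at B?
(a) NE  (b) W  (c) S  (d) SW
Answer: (d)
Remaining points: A NE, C W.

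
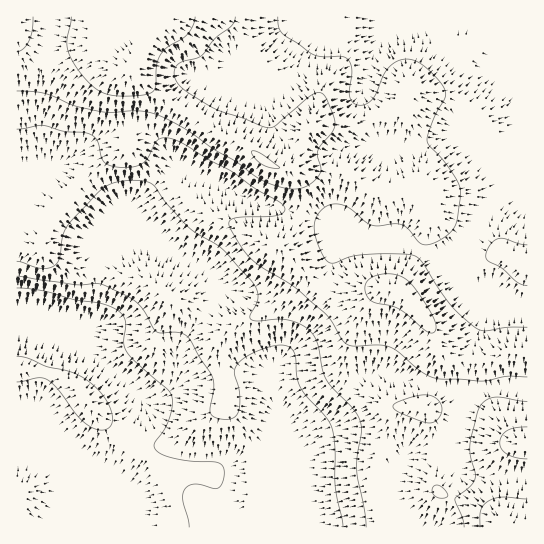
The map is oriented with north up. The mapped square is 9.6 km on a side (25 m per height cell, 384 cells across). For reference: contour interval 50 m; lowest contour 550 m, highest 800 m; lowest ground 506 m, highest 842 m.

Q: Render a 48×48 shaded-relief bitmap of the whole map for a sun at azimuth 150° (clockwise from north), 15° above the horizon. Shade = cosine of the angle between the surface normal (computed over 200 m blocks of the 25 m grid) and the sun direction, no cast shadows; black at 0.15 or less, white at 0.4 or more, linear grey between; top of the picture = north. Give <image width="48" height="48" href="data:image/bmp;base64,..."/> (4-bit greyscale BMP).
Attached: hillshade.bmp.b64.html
<image width="48" height="48" href="data:image/bmp;base64,Qk32BAAAAAAAAHYAAAAoAAAAMAAAADAAAAABAAQAAAAAAIAEAAATCwAAEwsAABAAAAAAAAAAAAAAABEREQAiIiIAMzMzAERERABVVVUAZmZmAHd3dwCIiIgAmZmZAKqqqgC7u7sAzMzMAN3d3QDu7u4A////AIh3d3d3dmZmZmd3d2ZmZVRFZ3eJhjI0VYiHd3d3dmZmZmZmd3ZmZVRWZneJhjEjRIiHd3d3dmZmZmZmd3dmVUVWZmZ4dSABI3d3d3d3dmZmZmZmZ3dmVEVmdmVmZSESM1Z3d3d3d3ZmZmZmZndmVDRndlRFZUREVmZnd3d3d3d3d3ZmZmdmUzNXh2VFZlZ4mXdnd3d3d3d3iId3ZndmVDNGiHVWZlZ4qnd3d3iHd2Z4mZmYd3d2ZTI1eHdndlRWeHd3d4iHdlVniqqph3Z3ZUM1eIh4dkMzRGZ3d4iHZURFeJqqmHd3ZlRFeJmIh1MiIWZmd4iHZURERniZmHd3d3ZmeIiIh1QyIXd3d3d2VVVDNGeImId3iIdlVlZnd2QzM5mHdmZlVmdlRFZ4iId3iIdURERWd3ZVVaqXZURWZ4iGVWZ3iHZmd4dURFVomZmIiJh1MzRXiJmYZnd4h2ZVV4h3Zneauqq7u1VDIkVniJmYd4mZmHZURompiIiaqYeauxIzRVVWd4mYd4mrupdlRYmqmHeIiGRFZjRFZmVERXiYdnmrzLqGVnmqmHd4h2QhImZnd3ZTNGiphlaKvMuodniamIiId2QxEXd3eJh2VWiqhlRWiquph3eaqYh3ZVVURIiJq8y6h3iZl1Q0V4mZh2aJqYd2VWZmZszN3u3LqHeIh2VEVoiIdmVomIdmZmd3eP//7dypl2ZmZmZmZ4mYdURFZmVmZ3d3iP//26l3ZVVVVmZ4mamYdTIiI0Vnd3iHiN3uyXdlRERVZ3eJqqqYdTIQASVnd3eHdpmruXdmVFVniJiImZmIdlQzI0V4d2ZmZWZ5uXd2ZmZ4mql2ZmZ3d2ZmZmeIh2VVVGVpvJd3d3d4mphkMzRnd3d3d3eIiHZVVGZovch3d3iIiHZDESNnd3d4iIeIiHZVVWZnreyHdniHdlQyI0V4h3eJmYh4iHdmZnZWet7Id3d3ZUM0Z5mqqZmImYh4iId2Z3ZlV779uodmVVVorN7ty6mHd3d3h3d3d3dmVYzv/admZniazd7typh2VWZ3d3d3d3d2ZWi+/9l3eau7upmqmHZlVEVmZmZ3d4h3dmaKzduYm83KhlVohlVVZURWZmd3d5mZmHZWisy7u7unVDR6uXZmZmZmZ3d3d6qqqpdmaKzMuodkMzR63KmId4h3d3d3d6qqq7qYiKvLl1MzMzJHu6iIiImYh3d3d6qpq8zMu7updTIjRDETeHZmeImZiHd3dqqqqrze7tuWVEREVUIBV3VEVniZmHZmZru6qavN7tp1RFZmZlQhR5dDRXiIh2ZmZrupmIiazMp2Vmd2d2ZCNplkNFZ3ZmZmZ6qYh3dniruoiHd3d3ZTJHl0M0VWZnd3d5mHd3ZVaLzMqYd3d3ZUM1d1IiRVZ3h3d5mGZmZVV63uy5iHdmZVVVZ1MiNVZ3h3d5mGVWZlVovd3LqYdmVmZmd2VDRVZmd3d5iGVFZmZnirzLqYh3Zmd3d3ZmZVVmZ3d4iGVFZmZmeau7qZmHZnd3iHd3ZmZmZndw=="/>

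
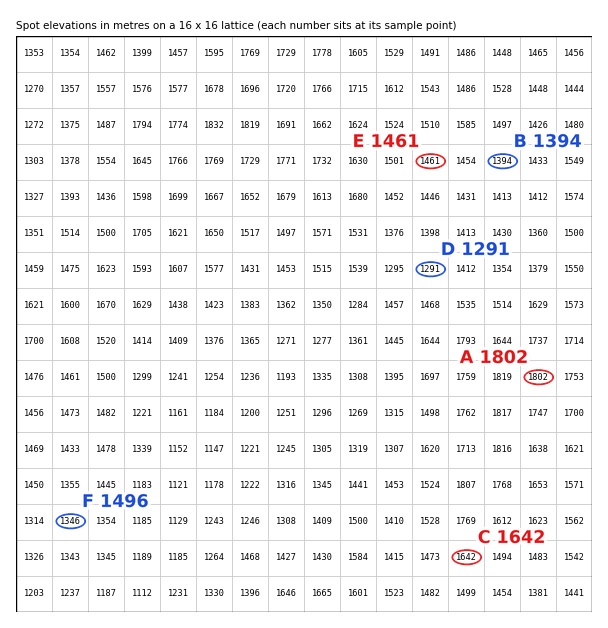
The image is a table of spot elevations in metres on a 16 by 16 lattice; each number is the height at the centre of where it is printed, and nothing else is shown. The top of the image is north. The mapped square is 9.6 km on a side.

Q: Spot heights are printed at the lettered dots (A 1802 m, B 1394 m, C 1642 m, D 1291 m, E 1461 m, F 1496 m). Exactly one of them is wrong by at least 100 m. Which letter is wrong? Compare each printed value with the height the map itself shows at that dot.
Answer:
F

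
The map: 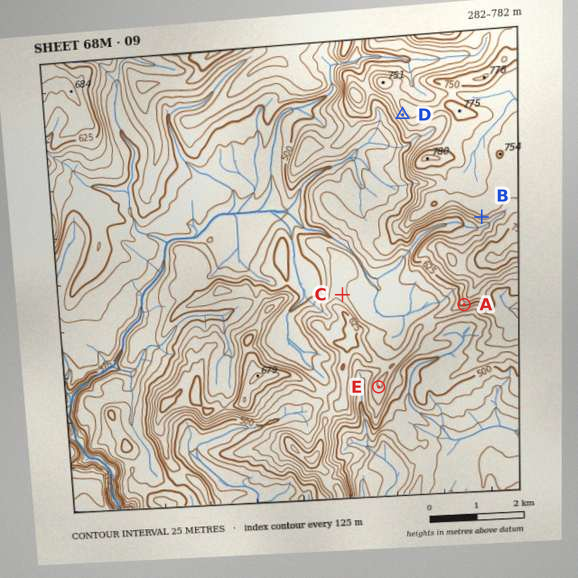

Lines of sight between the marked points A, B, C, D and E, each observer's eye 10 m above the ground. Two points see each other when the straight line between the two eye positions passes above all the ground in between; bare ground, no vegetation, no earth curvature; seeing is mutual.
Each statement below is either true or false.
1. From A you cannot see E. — false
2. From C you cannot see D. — false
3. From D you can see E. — true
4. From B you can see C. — false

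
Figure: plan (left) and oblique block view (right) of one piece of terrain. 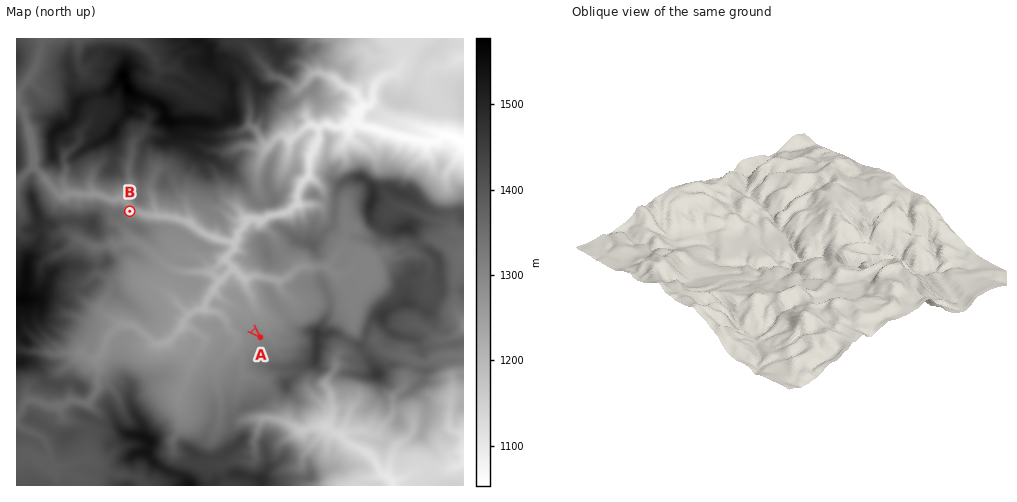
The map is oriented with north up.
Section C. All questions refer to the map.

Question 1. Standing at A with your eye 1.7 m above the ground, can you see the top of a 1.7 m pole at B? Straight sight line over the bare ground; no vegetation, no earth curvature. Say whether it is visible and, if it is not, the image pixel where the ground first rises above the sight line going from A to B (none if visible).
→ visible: false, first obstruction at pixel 159 240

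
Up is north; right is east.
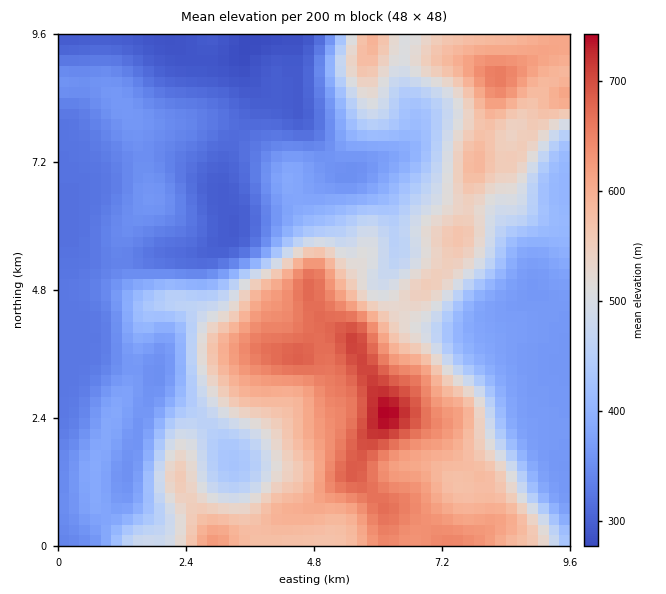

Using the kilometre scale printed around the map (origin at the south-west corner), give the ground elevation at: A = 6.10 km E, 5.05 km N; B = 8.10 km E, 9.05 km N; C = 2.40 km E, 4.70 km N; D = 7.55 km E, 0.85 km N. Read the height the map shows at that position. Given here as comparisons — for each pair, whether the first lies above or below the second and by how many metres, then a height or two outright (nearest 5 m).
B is above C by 195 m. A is below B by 170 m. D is above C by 130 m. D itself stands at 580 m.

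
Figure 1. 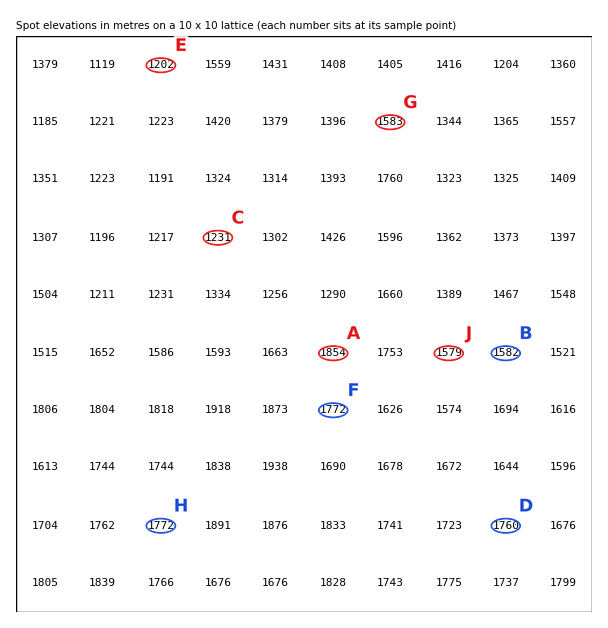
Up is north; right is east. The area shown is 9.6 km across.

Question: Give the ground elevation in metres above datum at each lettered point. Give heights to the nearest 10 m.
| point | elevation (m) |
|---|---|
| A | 1850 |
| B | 1580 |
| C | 1230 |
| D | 1760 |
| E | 1200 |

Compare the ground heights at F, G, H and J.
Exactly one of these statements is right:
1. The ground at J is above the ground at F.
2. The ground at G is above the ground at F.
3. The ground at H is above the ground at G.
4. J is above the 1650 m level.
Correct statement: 3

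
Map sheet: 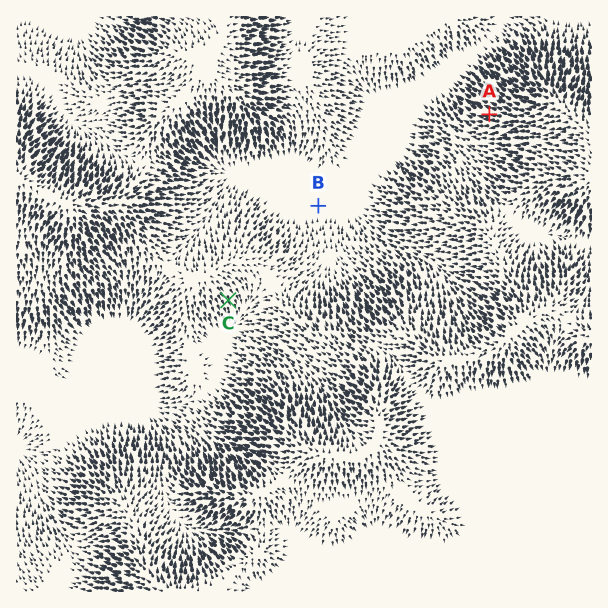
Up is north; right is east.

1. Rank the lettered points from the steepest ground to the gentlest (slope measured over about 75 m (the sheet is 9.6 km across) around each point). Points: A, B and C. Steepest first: A C B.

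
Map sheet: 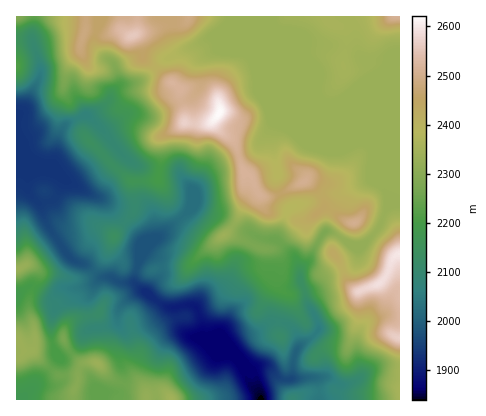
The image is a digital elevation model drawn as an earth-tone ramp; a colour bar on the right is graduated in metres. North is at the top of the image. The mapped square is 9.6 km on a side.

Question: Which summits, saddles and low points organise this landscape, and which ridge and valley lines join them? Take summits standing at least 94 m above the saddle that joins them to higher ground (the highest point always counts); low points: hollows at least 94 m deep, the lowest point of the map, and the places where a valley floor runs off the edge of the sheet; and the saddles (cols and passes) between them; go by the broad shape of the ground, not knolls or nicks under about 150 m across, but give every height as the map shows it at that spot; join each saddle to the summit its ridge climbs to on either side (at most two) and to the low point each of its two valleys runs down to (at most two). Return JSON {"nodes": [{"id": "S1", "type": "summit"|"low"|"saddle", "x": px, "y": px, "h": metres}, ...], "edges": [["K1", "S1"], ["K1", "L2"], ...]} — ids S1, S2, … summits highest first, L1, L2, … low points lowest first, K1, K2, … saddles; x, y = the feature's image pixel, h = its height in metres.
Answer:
{"nodes": [
{"id": "S1", "type": "summit", "x": 220, "y": 114, "h": 2621},
{"id": "S2", "type": "summit", "x": 398, "y": 254, "h": 2601},
{"id": "S3", "type": "summit", "x": 134, "y": 36, "h": 2559},
{"id": "S4", "type": "summit", "x": 396, "y": 16, "h": 2512},
{"id": "S5", "type": "summit", "x": 170, "y": 398, "h": 2345},
{"id": "S6", "type": "summit", "x": 18, "y": 342, "h": 2336},
{"id": "S7", "type": "summit", "x": 18, "y": 270, "h": 2331},
{"id": "L1", "type": "low", "x": 260, "y": 400, "h": 1839},
{"id": "K1", "type": "saddle", "x": 154, "y": 68, "h": 2412},
{"id": "K2", "type": "saddle", "x": 386, "y": 62, "h": 2331},
{"id": "K3", "type": "saddle", "x": 376, "y": 232, "h": 2330},
{"id": "K4", "type": "saddle", "x": 50, "y": 368, "h": 2241},
{"id": "K5", "type": "saddle", "x": 32, "y": 286, "h": 2199},
{"id": "K6", "type": "saddle", "x": 94, "y": 272, "h": 2004}],
"edges": [["K1", "S1"], ["K1", "S3"], ["K1", "L1"], ["K2", "S1"], ["K2", "S4"], ["K2", "L1"], ["K3", "S1"], ["K3", "S2"], ["K3", "L1"], ["K4", "S5"], ["K4", "S6"], ["K4", "L1"], ["K5", "S6"], ["K5", "S7"], ["K5", "L1"], ["K6", "S1"], ["K6", "S7"], ["K6", "L1"]]}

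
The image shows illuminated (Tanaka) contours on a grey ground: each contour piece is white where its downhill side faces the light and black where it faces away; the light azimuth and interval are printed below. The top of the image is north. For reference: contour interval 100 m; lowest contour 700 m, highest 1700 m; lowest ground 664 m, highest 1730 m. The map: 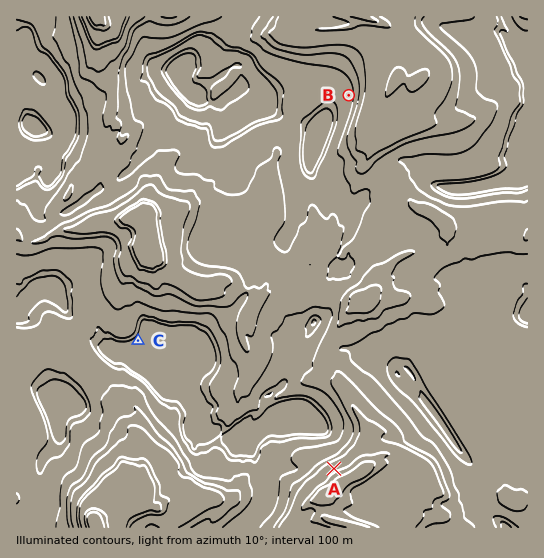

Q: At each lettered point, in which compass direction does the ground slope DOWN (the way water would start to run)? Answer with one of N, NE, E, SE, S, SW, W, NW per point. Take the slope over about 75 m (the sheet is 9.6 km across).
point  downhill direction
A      NW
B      W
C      SE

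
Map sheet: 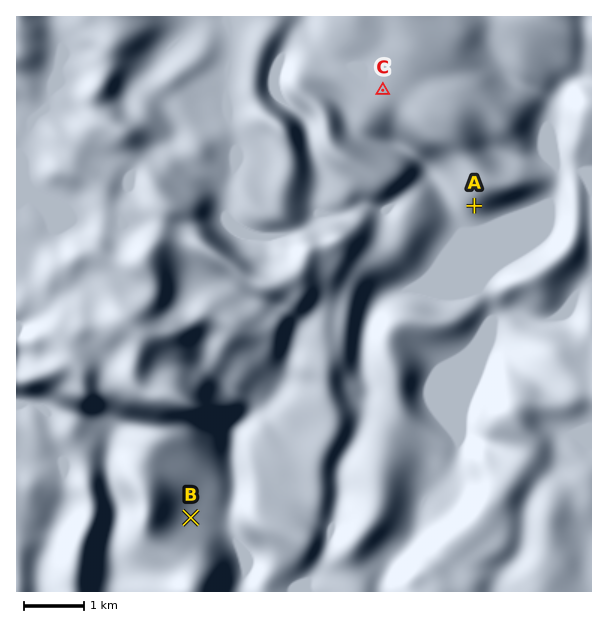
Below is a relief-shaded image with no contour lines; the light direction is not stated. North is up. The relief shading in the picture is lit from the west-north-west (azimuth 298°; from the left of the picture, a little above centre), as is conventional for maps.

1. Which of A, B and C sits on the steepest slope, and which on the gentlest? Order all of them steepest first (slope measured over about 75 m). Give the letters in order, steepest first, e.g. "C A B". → A B C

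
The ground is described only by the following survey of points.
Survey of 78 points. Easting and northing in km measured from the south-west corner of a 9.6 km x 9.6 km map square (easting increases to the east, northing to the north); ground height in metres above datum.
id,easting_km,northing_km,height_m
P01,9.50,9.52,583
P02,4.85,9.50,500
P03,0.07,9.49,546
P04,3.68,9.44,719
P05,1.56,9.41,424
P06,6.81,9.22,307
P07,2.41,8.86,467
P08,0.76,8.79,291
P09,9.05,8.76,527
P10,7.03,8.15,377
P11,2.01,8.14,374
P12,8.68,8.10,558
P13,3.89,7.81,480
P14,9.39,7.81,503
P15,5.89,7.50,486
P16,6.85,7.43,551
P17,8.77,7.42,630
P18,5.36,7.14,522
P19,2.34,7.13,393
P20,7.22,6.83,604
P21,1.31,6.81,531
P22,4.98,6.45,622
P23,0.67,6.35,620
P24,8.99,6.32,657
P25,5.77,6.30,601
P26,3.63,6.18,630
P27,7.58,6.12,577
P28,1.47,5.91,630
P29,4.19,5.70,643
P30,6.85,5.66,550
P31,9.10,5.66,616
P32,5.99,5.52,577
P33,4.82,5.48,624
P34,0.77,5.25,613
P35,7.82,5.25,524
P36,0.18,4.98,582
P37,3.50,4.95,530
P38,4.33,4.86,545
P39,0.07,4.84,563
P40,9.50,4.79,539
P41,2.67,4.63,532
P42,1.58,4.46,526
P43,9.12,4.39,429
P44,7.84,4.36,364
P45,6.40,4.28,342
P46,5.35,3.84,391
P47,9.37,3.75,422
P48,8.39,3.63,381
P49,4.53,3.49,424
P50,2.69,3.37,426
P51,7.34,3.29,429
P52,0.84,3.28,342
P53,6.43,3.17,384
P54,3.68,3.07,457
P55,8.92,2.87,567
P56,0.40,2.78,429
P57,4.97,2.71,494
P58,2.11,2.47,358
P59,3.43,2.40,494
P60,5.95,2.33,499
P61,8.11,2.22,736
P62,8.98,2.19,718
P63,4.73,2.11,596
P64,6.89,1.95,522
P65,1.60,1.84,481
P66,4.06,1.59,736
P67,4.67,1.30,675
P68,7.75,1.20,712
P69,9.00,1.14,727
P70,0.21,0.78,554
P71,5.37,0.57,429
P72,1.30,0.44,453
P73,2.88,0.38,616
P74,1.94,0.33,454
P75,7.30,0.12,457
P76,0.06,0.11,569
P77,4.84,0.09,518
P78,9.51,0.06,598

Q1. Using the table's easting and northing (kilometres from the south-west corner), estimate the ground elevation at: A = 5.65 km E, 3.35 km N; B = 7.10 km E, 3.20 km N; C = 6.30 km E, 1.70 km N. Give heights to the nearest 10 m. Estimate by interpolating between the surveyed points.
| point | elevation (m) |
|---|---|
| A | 390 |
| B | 430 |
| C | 460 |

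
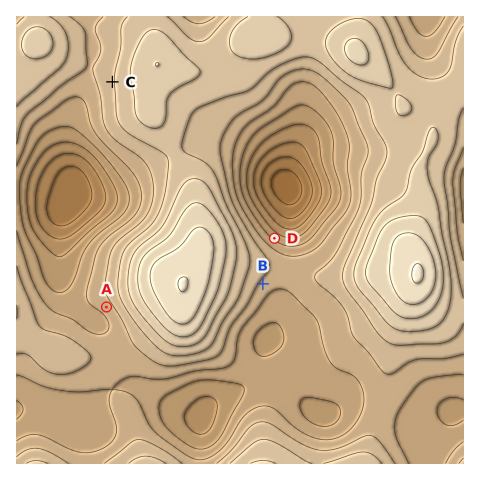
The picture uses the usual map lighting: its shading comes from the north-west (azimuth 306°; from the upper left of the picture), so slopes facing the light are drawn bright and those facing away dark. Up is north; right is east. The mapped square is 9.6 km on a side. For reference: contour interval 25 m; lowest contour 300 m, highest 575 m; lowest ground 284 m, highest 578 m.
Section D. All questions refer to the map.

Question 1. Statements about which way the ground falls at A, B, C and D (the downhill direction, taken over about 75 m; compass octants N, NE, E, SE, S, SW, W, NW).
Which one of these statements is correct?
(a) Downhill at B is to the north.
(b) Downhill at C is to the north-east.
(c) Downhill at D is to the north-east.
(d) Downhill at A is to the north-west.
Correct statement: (c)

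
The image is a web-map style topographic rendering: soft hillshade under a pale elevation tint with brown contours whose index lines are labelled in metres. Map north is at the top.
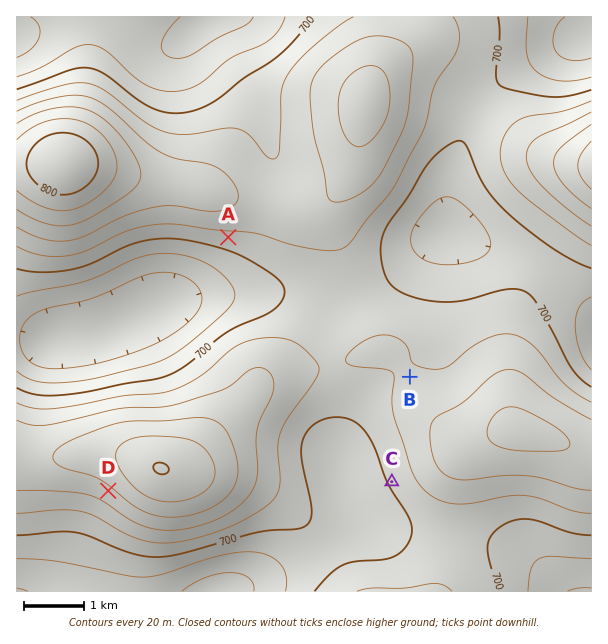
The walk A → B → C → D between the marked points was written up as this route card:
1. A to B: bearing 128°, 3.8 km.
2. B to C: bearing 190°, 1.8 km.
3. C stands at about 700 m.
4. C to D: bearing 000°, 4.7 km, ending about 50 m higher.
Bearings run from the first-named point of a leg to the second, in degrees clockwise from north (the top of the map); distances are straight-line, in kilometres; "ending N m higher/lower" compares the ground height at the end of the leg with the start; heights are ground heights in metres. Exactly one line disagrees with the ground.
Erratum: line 4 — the bearing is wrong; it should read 268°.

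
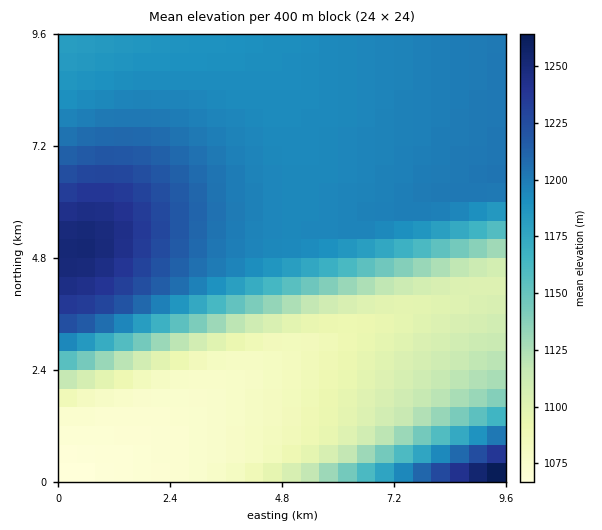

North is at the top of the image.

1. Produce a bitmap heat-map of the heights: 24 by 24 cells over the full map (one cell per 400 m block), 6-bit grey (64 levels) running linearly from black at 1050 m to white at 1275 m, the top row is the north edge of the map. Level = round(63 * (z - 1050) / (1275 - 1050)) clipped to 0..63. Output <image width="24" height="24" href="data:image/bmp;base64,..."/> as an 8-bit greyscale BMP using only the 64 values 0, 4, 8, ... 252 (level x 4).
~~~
<image width="24" height="24" href="data:image/bmp;base64,Qk12BgAAAAAAADYEAAAoAAAAGAAAABgAAAABAAgAAAAAAEACAAATCwAAEwsAAAABAAAAAAAAAAAAAAEBAQACAgIAAwMDAAQEBAAFBQUABgYGAAcHBwAICAgACQkJAAoKCgALCwsADAwMAA0NDQAODg4ADw8PABAQEAAREREAEhISABMTEwAUFBQAFRUVABYWFgAXFxcAGBgYABkZGQAaGhoAGxsbABwcHAAdHR0AHh4eAB8fHwAgICAAISEhACIiIgAjIyMAJCQkACUlJQAmJiYAJycnACgoKAApKSkAKioqACsrKwAsLCwALS0tAC4uLgAvLy8AMDAwADExMQAyMjIAMzMzADQ0NAA1NTUANjY2ADc3NwA4ODgAOTk5ADo6OgA7OzsAPDw8AD09PQA+Pj4APz8/AEBAQABBQUEAQkJCAENDQwBEREQARUVFAEZGRgBHR0cASEhIAElJSQBKSkoAS0tLAExMTABNTU0ATk5OAE9PTwBQUFAAUVFRAFJSUgBTU1MAVFRUAFVVVQBWVlYAV1dXAFhYWABZWVkAWlpaAFtbWwBcXFwAXV1dAF5eXgBfX18AYGBgAGFhYQBiYmIAY2NjAGRkZABlZWUAZmZmAGdnZwBoaGgAaWlpAGpqagBra2sAbGxsAG1tbQBubm4Ab29vAHBwcABxcXEAcnJyAHNzcwB0dHQAdXV1AHZ2dgB3d3cAeHh4AHl5eQB6enoAe3t7AHx8fAB9fX0Afn5+AH9/fwCAgIAAgYGBAIKCggCDg4MAhISEAIWFhQCGhoYAh4eHAIiIiACJiYkAioqKAIuLiwCMjIwAjY2NAI6OjgCPj48AkJCQAJGRkQCSkpIAk5OTAJSUlACVlZUAlpaWAJeXlwCYmJgAmZmZAJqamgCbm5sAnJycAJ2dnQCenp4An5+fAKCgoAChoaEAoqKiAKOjowCkpKQApaWlAKampgCnp6cAqKioAKmpqQCqqqoAq6urAKysrACtra0Arq6uAK+vrwCwsLAAsbGxALKysgCzs7MAtLS0ALW1tQC2trYAt7e3ALi4uAC5ubkAurq6ALu7uwC8vLwAvb29AL6+vgC/v78AwMDAAMHBwQDCwsIAw8PDAMTExADFxcUAxsbGAMfHxwDIyMgAycnJAMrKygDLy8sAzMzMAM3NzQDOzs4Az8/PANDQ0ADR0dEA0tLSANPT0wDU1NQA1dXVANbW1gDX19cA2NjYANnZ2QDa2toA29vbANzc3ADd3d0A3t7eAN/f3wDg4OAA4eHhAOLi4gDj4+MA5OTkAOXl5QDm5uYA5+fnAOjo6ADp6ekA6urqAOvr6wDs7OwA7e3tAO7u7gDv7+8A8PDwAPHx8QDy8vIA8/PzAPT09AD19fUA9vb2APf39wD4+PgA+fn5APr6+gD7+/sA/Pz8AP39/QD+/v4A////ABQUFBQYGBgcICQoNEBMXGx8kKC0xNjk8BQUFBgYGBgcHCAgKCw0QExYbHyQoLTE1BgYGBgYGBgcHCAgJCgsNDhETFxseIycrBwYGBgYGBwcHCAgJCgsMDQ8QEhUXGh0gCgkIBwcHBwcHCAgJCgsMDQ4PERIUFRcZExAOCwoICAcHCAgJCQoLDA0PEBESFBUVHhoXFBEOCwoJCAgJCQoLDA0ODxAREhMUKCYiHhsXExAODAsKCgoKCwwNDg8QERESMC8sKSUhHRoWFBEPDQwMCwwMDQ4PDxARNDQyMC0qJiMgHRoXFRMRDw4ODQ0ODg8PNzY1MzEuLCknJSIgHhsZFxUTEhAPDw4OODg3NTIwLiwqKSgmJSMhHx0bGRcVExIQODk4NjQxLy0rKikpKCgnJiUjIR8dGxgWODg4NjQyLy0rKikpKSkpKSkoJyYlIyEeNjc3NTQxLy0rKikpKSkpKSkqKiopKScmNDQ1NDIxLy0rKikpKCgpKSkpKioqKysqMTIyMjEvLiwrKikpKCgoKSkpKioqKisrLi8vLy8uLSsqKSkoKCgoKSkpKSoqKisrKywtLS0sKyoqKSkoKCgoKSkpKSoqKiorKSoqKysqKikpKSgoKCgoKSkpKSoqKiorJygpKSkpKSkoKCgoKCgoKCkpKSkqKiorJicnKCgoKCgoKCgoKCgoKCkpKSkqKiorJSYmJycnJycnJycoKCgoKCkpKSkqKioqJSUmJiYmJycnJycnKCgoKCkpKSkqKioqA=="/>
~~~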